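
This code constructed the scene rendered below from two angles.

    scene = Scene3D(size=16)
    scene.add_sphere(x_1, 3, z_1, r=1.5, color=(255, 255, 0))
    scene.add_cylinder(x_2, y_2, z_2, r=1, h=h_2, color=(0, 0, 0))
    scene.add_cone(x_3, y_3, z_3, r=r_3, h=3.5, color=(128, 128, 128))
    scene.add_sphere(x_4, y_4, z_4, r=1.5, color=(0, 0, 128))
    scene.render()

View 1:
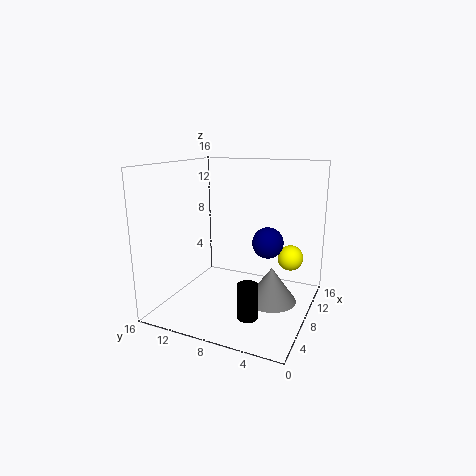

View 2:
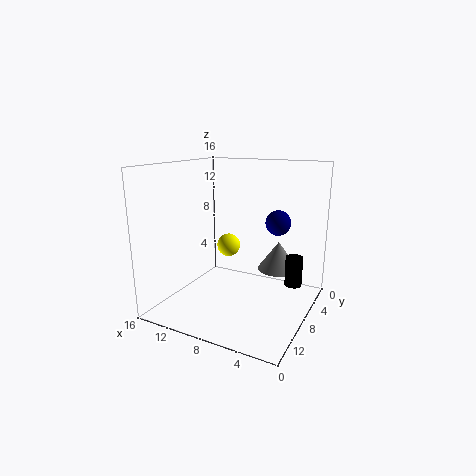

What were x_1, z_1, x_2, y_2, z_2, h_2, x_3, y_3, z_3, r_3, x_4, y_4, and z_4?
x_1 = 12; z_1 = 5; x_2 = 2.5; y_2 = 4.5; z_2 = 2; h_2 = 3.5; x_3 = 5; y_3 = 3; z_3 = 3; r_3 = 2.5; x_4 = 5; y_4 = 3.5; z_4 = 9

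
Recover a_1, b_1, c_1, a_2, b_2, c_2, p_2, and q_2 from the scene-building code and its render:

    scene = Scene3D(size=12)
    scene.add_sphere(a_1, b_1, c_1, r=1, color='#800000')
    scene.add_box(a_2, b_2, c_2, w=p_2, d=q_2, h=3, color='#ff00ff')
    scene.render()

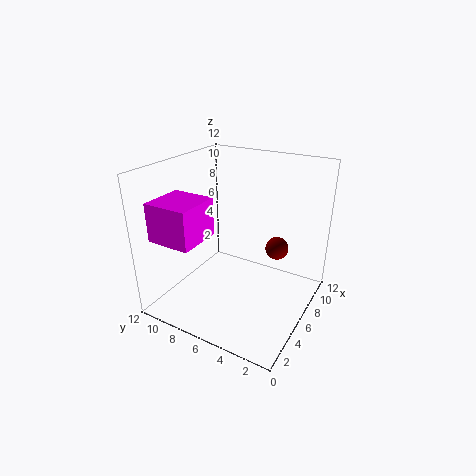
a_1 = 8.5; b_1 = 3.5; c_1 = 4.5; a_2 = 0.5; b_2 = 7; c_2 = 7; p_2 = 3.5; q_2 = 3.5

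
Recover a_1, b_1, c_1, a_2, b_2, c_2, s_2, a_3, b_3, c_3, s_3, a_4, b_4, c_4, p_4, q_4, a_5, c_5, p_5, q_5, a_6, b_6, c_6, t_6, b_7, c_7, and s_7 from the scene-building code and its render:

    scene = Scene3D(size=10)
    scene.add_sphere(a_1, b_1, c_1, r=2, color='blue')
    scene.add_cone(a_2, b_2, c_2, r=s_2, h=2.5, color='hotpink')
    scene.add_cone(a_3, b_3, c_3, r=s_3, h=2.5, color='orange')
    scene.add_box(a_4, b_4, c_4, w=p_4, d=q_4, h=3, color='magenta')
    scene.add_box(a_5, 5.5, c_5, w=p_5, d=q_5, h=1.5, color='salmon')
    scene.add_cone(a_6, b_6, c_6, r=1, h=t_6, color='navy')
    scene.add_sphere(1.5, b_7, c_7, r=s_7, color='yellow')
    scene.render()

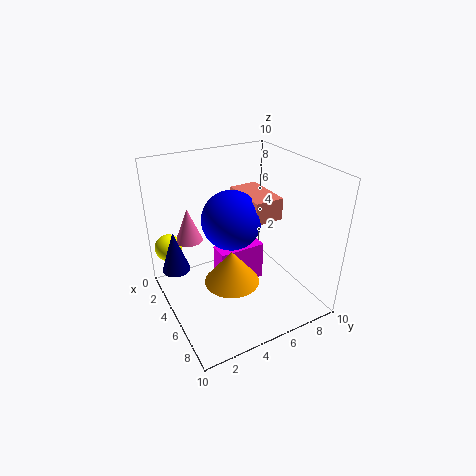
a_1 = 5
b_1 = 4.5
c_1 = 6.5
a_2 = 2
b_2 = 2.5
c_2 = 4
s_2 = 1
a_3 = 5
b_3 = 4.5
c_3 = 1.5
s_3 = 2
a_4 = 3
b_4 = 4
c_4 = 0.5
p_4 = 1.5
q_4 = 3.5
a_5 = 3
c_5 = 6.5
p_5 = 3.5
q_5 = 2
a_6 = 3
b_6 = 1
c_6 = 2.5
t_6 = 3
b_7 = 1
c_7 = 3.5
s_7 = 1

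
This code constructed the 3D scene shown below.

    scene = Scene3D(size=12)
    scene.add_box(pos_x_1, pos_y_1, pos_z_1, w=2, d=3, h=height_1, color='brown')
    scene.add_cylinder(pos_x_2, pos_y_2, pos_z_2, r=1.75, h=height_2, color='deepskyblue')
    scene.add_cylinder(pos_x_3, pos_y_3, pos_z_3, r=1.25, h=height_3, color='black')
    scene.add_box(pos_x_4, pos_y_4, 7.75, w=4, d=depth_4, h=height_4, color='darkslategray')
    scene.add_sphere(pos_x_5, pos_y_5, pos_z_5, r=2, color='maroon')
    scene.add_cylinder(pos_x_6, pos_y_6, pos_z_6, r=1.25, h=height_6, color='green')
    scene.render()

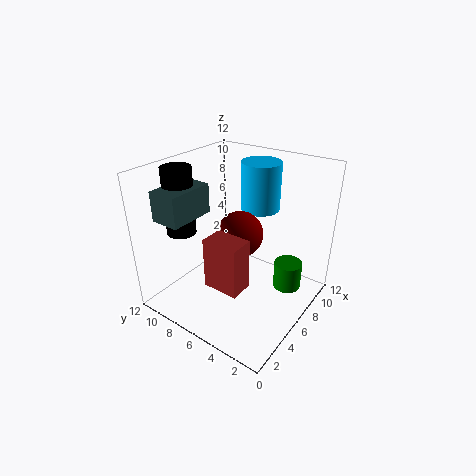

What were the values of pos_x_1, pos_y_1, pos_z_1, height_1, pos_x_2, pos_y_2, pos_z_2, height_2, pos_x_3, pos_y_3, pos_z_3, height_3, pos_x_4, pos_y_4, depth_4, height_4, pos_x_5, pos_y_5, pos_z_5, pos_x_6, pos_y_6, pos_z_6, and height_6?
pos_x_1 = 2.75
pos_y_1 = 4
pos_z_1 = 2.75
height_1 = 4.25
pos_x_2 = 9.75
pos_y_2 = 6.25
pos_z_2 = 7.25
height_2 = 4.25
pos_x_3 = 4
pos_y_3 = 10.5
pos_z_3 = 6
height_3 = 5.75
pos_x_4 = 1.75
pos_y_4 = 8.75
depth_4 = 2.5
height_4 = 2.5
pos_x_5 = 7
pos_y_5 = 6.5
pos_z_5 = 5.75
pos_x_6 = 9.25
pos_y_6 = 2.75
pos_z_6 = 0.5
height_6 = 2.5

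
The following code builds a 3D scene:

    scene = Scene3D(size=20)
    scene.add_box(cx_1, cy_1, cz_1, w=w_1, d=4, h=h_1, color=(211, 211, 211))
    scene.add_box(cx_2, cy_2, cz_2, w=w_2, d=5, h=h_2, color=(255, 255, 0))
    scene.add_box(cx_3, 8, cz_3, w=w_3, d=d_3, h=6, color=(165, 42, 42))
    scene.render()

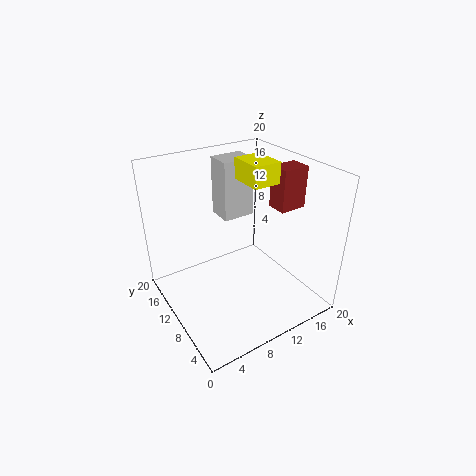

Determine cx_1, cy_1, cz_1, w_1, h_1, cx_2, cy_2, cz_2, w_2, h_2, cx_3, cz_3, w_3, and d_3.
cx_1 = 11, cy_1 = 15, cz_1 = 10, w_1 = 5, h_1 = 9, cx_2 = 12, cy_2 = 9, cz_2 = 17, w_2 = 4, h_2 = 3, cx_3 = 16, cz_3 = 13, w_3 = 4, d_3 = 3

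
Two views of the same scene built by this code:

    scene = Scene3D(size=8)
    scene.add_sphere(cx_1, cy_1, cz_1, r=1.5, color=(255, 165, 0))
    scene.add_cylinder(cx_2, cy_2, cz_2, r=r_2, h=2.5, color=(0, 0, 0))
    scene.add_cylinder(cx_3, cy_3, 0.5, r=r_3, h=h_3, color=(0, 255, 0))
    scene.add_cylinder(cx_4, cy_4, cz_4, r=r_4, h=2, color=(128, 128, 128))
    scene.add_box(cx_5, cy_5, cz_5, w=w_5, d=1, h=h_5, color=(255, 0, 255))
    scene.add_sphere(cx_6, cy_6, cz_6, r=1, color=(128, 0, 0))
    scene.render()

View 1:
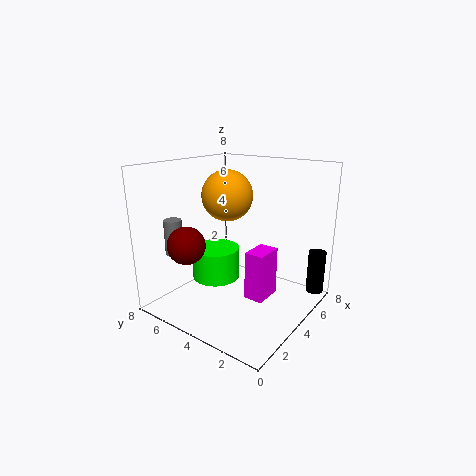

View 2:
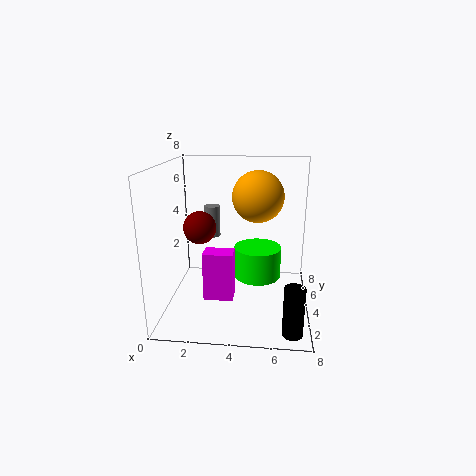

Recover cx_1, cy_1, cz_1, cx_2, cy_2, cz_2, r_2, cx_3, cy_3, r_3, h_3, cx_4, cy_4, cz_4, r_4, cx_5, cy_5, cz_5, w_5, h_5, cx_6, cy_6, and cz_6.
cx_1 = 5, cy_1 = 5.5, cz_1 = 6, cx_2 = 7, cy_2 = 0.5, cz_2 = 0.5, r_2 = 0.5, cx_3 = 5, cy_3 = 6.5, r_3 = 1.5, h_3 = 2, cx_4 = 2, cy_4 = 7, cz_4 = 3, r_4 = 0.5, cx_5 = 2.5, cy_5 = 1.5, cz_5 = 1.5, w_5 = 1.5, h_5 = 2.5, cx_6 = 1.5, cy_6 = 5.5, cz_6 = 4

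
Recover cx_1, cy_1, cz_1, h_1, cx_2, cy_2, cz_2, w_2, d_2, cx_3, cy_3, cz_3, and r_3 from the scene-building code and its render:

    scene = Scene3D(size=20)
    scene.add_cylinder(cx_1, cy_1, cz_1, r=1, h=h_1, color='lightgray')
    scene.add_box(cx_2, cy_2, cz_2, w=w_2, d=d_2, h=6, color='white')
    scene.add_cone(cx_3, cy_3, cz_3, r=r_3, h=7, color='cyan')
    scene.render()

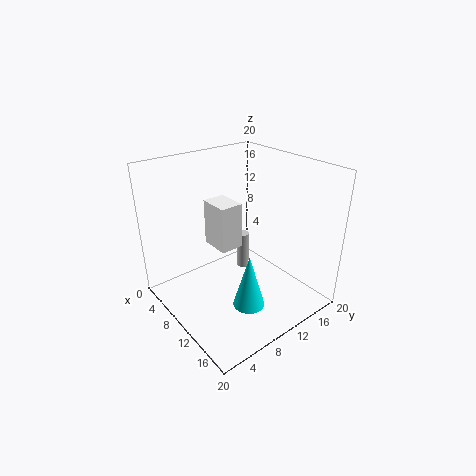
cx_1 = 5; cy_1 = 15; cz_1 = 1; h_1 = 6; cx_2 = 8; cy_2 = 6; cz_2 = 10; w_2 = 4; d_2 = 3; cx_3 = 16; cy_3 = 7; cz_3 = 4; r_3 = 2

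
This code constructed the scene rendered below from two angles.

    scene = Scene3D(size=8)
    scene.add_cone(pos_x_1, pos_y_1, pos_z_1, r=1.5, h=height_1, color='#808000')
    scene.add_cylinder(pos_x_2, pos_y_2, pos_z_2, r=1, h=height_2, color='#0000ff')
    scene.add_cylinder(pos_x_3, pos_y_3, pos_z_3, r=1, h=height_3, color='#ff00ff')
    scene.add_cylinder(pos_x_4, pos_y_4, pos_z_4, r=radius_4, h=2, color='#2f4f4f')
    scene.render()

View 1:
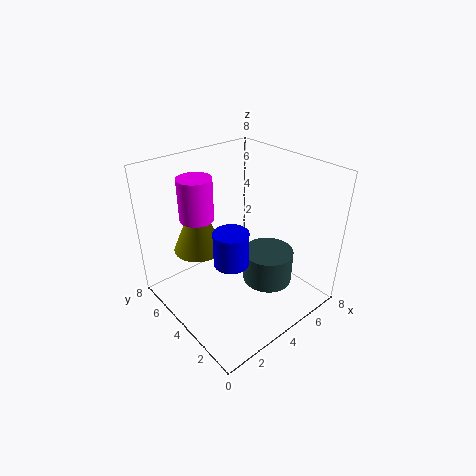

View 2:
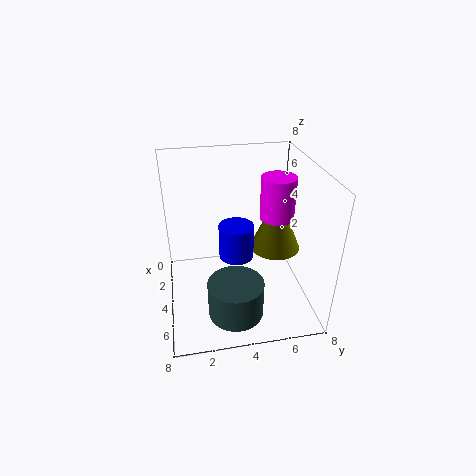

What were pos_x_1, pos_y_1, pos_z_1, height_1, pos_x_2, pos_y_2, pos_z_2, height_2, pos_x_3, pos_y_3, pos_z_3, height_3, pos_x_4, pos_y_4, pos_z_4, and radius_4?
pos_x_1 = 3; pos_y_1 = 6.5; pos_z_1 = 2.5; height_1 = 3.5; pos_x_2 = 3.5; pos_y_2 = 4; pos_z_2 = 2.5; height_2 = 2; pos_x_3 = 3; pos_y_3 = 6.5; pos_z_3 = 4.5; height_3 = 2.5; pos_x_4 = 6; pos_y_4 = 3.5; pos_z_4 = 0.5; radius_4 = 1.5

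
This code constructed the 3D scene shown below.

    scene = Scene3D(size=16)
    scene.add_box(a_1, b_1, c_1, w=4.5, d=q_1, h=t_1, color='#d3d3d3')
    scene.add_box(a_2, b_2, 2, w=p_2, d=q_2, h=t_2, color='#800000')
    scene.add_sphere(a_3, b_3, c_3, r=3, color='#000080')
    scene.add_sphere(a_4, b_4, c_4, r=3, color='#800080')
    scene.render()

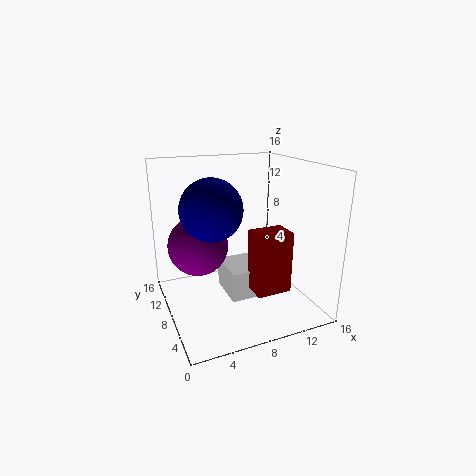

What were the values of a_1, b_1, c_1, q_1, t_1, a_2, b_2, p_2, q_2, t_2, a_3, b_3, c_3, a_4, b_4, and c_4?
a_1 = 7, b_1 = 7, c_1 = 0.5, q_1 = 5, t_1 = 3.5, a_2 = 9, b_2 = 4.5, p_2 = 4, q_2 = 3, t_2 = 7, a_3 = 4, b_3 = 5, c_3 = 12.5, a_4 = 3, b_4 = 6.5, c_4 = 8.5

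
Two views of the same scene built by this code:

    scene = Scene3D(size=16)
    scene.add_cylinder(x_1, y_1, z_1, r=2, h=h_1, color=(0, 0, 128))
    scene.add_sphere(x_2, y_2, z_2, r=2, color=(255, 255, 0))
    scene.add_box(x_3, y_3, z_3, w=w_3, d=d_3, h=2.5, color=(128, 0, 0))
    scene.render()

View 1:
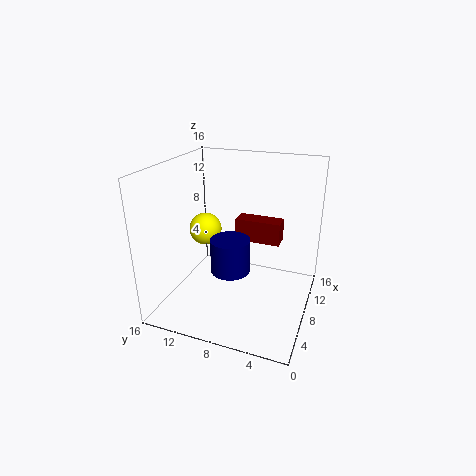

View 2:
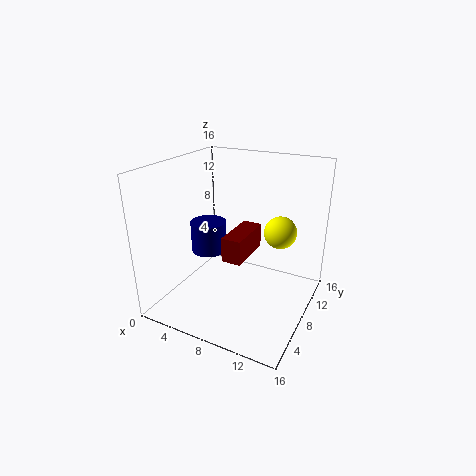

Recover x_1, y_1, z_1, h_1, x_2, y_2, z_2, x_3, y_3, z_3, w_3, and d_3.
x_1 = 4.5; y_1 = 7.5; z_1 = 6; h_1 = 3.5; x_2 = 11; y_2 = 13.5; z_2 = 7; x_3 = 8.5; y_3 = 3.5; z_3 = 7.5; w_3 = 2; d_3 = 5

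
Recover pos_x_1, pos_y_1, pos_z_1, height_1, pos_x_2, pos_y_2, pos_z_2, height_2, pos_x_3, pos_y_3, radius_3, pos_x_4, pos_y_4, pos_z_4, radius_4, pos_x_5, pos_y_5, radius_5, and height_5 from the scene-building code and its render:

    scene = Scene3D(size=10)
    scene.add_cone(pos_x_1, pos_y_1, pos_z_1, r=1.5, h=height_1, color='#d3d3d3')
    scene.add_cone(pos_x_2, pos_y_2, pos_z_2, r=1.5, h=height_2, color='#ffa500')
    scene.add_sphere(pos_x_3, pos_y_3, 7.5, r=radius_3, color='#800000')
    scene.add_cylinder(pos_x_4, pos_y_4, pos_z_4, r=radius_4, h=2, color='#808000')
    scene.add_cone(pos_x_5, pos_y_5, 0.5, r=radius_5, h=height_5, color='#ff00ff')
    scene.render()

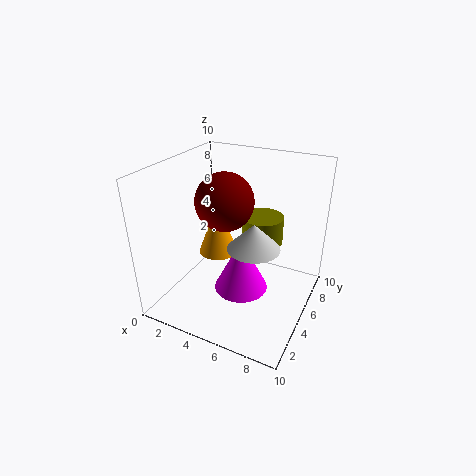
pos_x_1 = 7.5
pos_y_1 = 2
pos_z_1 = 6.5
height_1 = 1.5
pos_x_2 = 2.5
pos_y_2 = 6.5
pos_z_2 = 2.5
height_2 = 4
pos_x_3 = 4
pos_y_3 = 5
radius_3 = 2
pos_x_4 = 6
pos_y_4 = 7
pos_z_4 = 4
radius_4 = 1.5
pos_x_5 = 5
pos_y_5 = 5.5
radius_5 = 2
height_5 = 4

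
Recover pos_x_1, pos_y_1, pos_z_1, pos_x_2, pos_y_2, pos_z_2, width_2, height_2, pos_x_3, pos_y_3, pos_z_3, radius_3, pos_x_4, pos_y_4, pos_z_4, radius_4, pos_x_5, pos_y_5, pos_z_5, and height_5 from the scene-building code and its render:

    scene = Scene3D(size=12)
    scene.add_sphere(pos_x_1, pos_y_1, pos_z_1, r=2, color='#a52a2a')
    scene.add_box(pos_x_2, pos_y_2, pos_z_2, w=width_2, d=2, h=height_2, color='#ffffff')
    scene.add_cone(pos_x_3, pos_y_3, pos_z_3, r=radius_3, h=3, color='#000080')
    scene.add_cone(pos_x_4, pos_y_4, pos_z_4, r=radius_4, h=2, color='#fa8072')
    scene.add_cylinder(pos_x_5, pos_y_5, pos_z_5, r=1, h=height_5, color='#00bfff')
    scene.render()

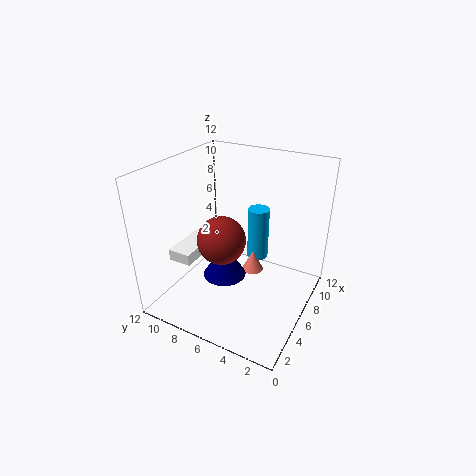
pos_x_1 = 5, pos_y_1 = 7, pos_z_1 = 6, pos_x_2 = 3, pos_y_2 = 9, pos_z_2 = 4, width_2 = 4, height_2 = 1, pos_x_3 = 7, pos_y_3 = 8, pos_z_3 = 1, radius_3 = 2, pos_x_4 = 9, pos_y_4 = 6, pos_z_4 = 1, radius_4 = 1, pos_x_5 = 10, pos_y_5 = 6, pos_z_5 = 2, height_5 = 5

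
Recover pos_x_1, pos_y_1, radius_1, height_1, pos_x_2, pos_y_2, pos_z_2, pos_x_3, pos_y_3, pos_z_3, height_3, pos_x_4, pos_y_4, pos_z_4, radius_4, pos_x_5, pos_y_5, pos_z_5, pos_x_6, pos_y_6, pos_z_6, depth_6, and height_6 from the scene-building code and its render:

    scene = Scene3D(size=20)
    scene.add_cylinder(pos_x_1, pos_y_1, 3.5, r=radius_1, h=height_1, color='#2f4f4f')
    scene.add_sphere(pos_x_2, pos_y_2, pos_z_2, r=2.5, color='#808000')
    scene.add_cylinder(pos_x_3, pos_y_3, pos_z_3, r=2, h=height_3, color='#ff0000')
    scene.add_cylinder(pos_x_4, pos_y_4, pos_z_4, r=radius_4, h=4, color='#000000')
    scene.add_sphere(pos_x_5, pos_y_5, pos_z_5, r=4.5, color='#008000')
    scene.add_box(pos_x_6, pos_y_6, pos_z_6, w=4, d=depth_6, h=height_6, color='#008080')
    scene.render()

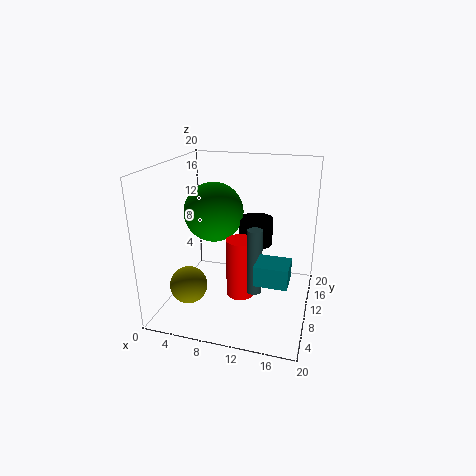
pos_x_1 = 13
pos_y_1 = 7.5
radius_1 = 1
height_1 = 9
pos_x_2 = 4.5
pos_y_2 = 5
pos_z_2 = 4.5
pos_x_3 = 10.5
pos_y_3 = 9.5
pos_z_3 = 1.5
height_3 = 8.5
pos_x_4 = 11.5
pos_y_4 = 14.5
pos_z_4 = 7.5
radius_4 = 2.5
pos_x_5 = 5
pos_y_5 = 14
pos_z_5 = 12
pos_x_6 = 14
pos_y_6 = 2.5
pos_z_6 = 7.5
depth_6 = 3.5
height_6 = 2.5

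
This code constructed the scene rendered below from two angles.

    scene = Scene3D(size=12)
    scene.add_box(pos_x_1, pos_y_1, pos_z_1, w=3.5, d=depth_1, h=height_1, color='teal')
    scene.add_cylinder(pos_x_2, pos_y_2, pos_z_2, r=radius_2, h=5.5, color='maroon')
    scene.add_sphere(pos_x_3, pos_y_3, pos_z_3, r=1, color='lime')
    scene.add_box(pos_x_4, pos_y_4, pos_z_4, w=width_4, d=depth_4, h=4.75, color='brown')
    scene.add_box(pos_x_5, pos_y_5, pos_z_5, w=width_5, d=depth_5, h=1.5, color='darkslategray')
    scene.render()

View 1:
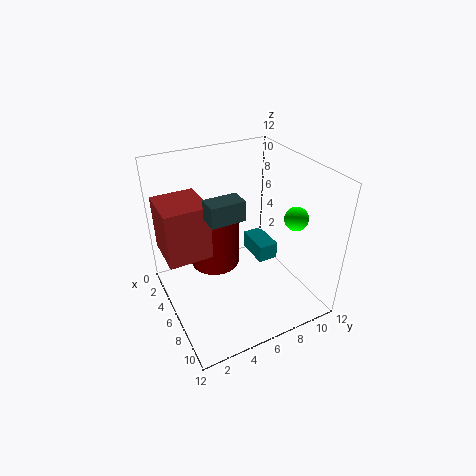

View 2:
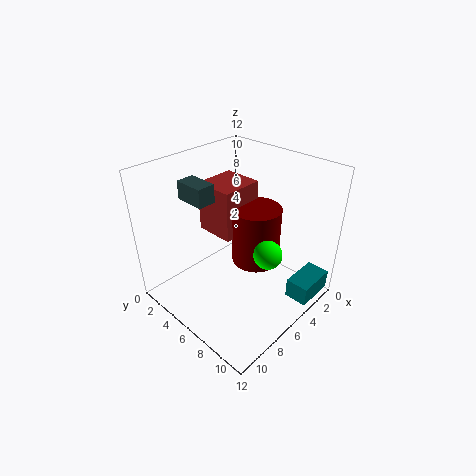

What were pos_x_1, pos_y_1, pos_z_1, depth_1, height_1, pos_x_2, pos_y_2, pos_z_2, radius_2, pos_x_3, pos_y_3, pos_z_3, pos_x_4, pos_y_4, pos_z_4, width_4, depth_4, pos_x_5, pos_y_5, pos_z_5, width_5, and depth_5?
pos_x_1 = 0.25; pos_y_1 = 9.75; pos_z_1 = 0.5; depth_1 = 2; height_1 = 1.75; pos_x_2 = 2.75; pos_y_2 = 5.25; pos_z_2 = 1.75; radius_2 = 2.25; pos_x_3 = 7.75; pos_y_3 = 10.5; pos_z_3 = 7.5; pos_x_4 = 1.25; pos_y_4 = 0.25; pos_z_4 = 4.25; width_4 = 4; depth_4 = 3.75; pos_x_5 = 7.5; pos_y_5 = 2.5; pos_z_5 = 9.5; width_5 = 1.5; depth_5 = 2.5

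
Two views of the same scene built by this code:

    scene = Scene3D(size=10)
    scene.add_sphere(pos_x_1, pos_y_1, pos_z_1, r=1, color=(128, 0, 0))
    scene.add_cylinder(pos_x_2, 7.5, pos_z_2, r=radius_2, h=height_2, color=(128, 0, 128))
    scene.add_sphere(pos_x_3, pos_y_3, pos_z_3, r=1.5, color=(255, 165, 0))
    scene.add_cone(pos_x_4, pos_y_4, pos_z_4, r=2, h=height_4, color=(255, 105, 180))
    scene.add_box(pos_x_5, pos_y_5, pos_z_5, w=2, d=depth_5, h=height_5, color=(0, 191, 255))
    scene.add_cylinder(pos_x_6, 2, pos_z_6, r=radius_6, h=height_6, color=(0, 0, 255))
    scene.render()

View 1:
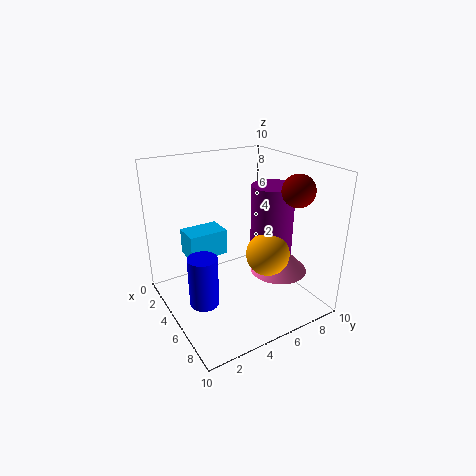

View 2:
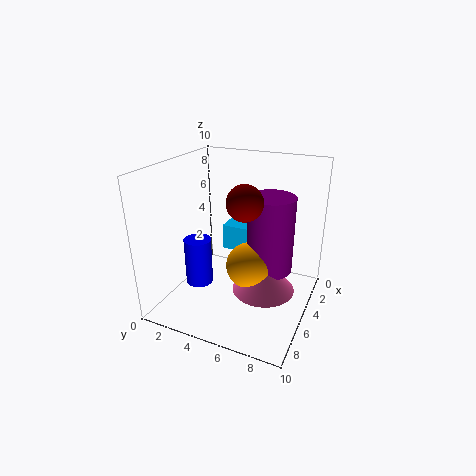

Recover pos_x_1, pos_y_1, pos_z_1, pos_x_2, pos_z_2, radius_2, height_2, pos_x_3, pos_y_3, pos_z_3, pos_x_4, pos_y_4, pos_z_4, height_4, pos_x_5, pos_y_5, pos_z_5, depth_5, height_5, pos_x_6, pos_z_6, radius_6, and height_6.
pos_x_1 = 8.5; pos_y_1 = 7; pos_z_1 = 9; pos_x_2 = 5.5; pos_z_2 = 3.5; radius_2 = 1.5; height_2 = 5; pos_x_3 = 6.5; pos_y_3 = 6.5; pos_z_3 = 4; pos_x_4 = 6.5; pos_y_4 = 7.5; pos_z_4 = 2.5; height_4 = 2; pos_x_5 = 0.5; pos_y_5 = 2.5; pos_z_5 = 2.5; depth_5 = 3; height_5 = 2; pos_x_6 = 5.5; pos_z_6 = 1; radius_6 = 1; height_6 = 3.5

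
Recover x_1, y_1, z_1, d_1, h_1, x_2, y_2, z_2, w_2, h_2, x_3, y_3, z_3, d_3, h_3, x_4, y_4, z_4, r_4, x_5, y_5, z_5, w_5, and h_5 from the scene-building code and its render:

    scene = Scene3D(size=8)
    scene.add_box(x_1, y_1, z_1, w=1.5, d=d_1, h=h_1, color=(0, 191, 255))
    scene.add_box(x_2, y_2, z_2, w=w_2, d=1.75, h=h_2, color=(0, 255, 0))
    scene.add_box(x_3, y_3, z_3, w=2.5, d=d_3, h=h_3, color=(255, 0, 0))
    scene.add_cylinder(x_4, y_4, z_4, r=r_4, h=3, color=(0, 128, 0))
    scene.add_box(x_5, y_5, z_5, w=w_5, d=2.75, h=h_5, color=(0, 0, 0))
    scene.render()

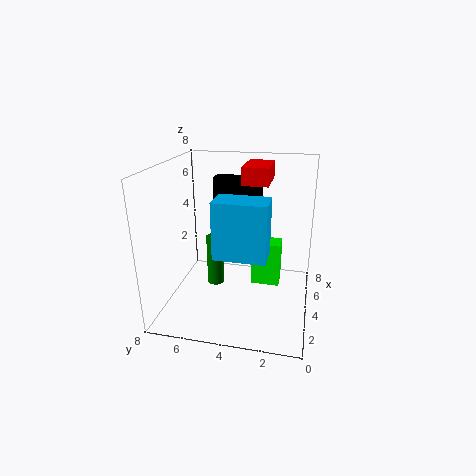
x_1 = 0.75; y_1 = 2; z_1 = 4.25; d_1 = 2.5; h_1 = 2.75; x_2 = 5.5; y_2 = 1.75; z_2 = 0.25; w_2 = 1.25; h_2 = 2.75; x_3 = 4.75; y_3 = 2.5; z_3 = 6.75; d_3 = 1.5; h_3 = 1; x_4 = 4.5; y_4 = 5.5; z_4 = 0.75; r_4 = 0.5; x_5 = 5.25; y_5 = 3; z_5 = 5; w_5 = 1; h_5 = 2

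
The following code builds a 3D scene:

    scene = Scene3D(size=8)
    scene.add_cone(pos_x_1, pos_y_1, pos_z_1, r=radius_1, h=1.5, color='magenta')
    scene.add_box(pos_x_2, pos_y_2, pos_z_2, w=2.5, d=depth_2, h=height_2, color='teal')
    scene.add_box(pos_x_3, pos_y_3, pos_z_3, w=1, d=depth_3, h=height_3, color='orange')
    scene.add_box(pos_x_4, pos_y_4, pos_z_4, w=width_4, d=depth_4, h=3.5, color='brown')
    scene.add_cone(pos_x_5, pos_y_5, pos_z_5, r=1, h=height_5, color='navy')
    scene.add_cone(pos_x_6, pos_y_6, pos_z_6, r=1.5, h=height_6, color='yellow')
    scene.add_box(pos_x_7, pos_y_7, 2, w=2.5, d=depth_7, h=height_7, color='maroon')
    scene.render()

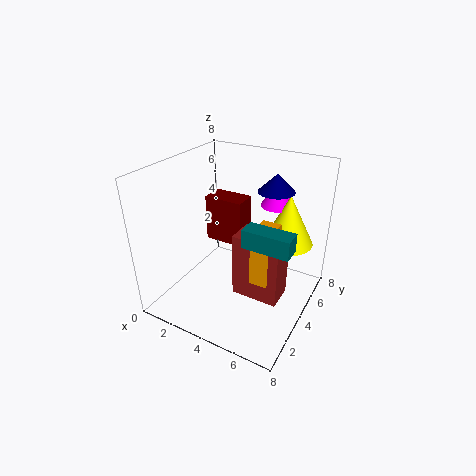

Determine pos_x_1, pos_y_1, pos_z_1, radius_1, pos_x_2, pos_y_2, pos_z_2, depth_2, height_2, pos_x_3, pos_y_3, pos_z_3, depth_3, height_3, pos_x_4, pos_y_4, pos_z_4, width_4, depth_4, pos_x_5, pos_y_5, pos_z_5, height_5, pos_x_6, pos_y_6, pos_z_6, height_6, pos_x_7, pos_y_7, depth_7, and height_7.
pos_x_1 = 5
pos_y_1 = 7
pos_z_1 = 5
radius_1 = 1
pos_x_2 = 5
pos_y_2 = 2.5
pos_z_2 = 4.5
depth_2 = 1
height_2 = 1
pos_x_3 = 5.5
pos_y_3 = 2.5
pos_z_3 = 2.5
depth_3 = 1.5
height_3 = 3
pos_x_4 = 4.5
pos_y_4 = 2.5
pos_z_4 = 1.5
width_4 = 2.5
depth_4 = 1.5
pos_x_5 = 5.5
pos_y_5 = 5.5
pos_z_5 = 6.5
height_5 = 1
pos_x_6 = 6
pos_y_6 = 6.5
pos_z_6 = 3
height_6 = 3
pos_x_7 = 0.5
pos_y_7 = 6
depth_7 = 1.5
height_7 = 3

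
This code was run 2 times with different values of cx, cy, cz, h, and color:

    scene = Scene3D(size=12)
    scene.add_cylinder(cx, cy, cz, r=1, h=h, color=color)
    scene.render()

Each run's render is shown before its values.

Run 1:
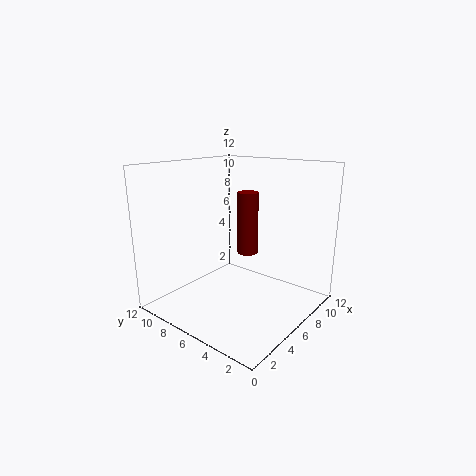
cx = 10; cy = 8; cz = 3; h = 6; color = 'maroon'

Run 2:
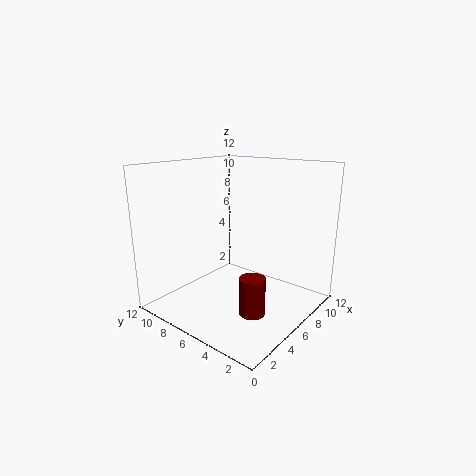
cx = 4; cy = 3; cz = 1; h = 3; color = 'maroon'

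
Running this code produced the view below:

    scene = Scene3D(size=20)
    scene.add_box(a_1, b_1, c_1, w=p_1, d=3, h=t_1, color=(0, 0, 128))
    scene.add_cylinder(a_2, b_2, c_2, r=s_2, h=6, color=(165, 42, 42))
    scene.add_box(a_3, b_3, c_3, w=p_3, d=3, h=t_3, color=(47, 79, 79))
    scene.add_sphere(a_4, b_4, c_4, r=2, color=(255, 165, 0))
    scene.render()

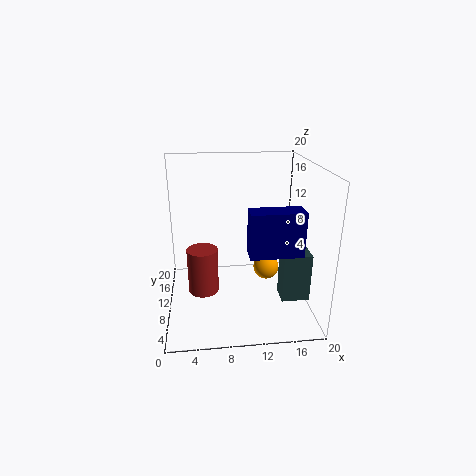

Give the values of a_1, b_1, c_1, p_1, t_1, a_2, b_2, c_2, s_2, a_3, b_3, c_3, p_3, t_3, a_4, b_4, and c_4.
a_1 = 11
b_1 = 5
c_1 = 9
p_1 = 7
t_1 = 6
a_2 = 5
b_2 = 7
c_2 = 4
s_2 = 2
a_3 = 16
b_3 = 7
c_3 = 1
p_3 = 4
t_3 = 7
a_4 = 15
b_4 = 14
c_4 = 3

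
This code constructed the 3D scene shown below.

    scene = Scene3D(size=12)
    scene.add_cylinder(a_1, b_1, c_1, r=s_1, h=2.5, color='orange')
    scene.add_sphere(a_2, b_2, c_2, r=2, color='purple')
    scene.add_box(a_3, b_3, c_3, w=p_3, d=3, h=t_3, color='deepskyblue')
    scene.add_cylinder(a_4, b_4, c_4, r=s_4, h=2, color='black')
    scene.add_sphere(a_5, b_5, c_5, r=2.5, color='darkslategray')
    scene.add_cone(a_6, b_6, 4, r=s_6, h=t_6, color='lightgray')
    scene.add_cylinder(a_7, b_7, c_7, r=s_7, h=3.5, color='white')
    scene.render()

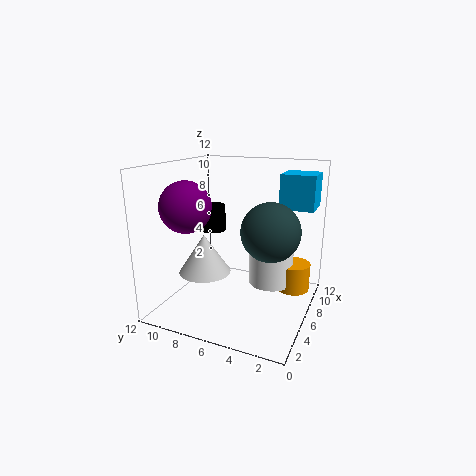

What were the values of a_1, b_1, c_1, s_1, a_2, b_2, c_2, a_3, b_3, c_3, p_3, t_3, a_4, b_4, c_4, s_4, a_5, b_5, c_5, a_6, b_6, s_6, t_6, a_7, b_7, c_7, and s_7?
a_1 = 9.5, b_1 = 2, c_1 = 0.5, s_1 = 1.5, a_2 = 3, b_2 = 9, c_2 = 9, a_3 = 9, b_3 = 0.5, c_3 = 8, p_3 = 3, t_3 = 3, a_4 = 4.5, b_4 = 7.5, c_4 = 7, s_4 = 1, a_5 = 7, b_5 = 3.5, c_5 = 6.5, a_6 = 3, b_6 = 7.5, s_6 = 2, t_6 = 3, a_7 = 9, b_7 = 4, c_7 = 1, s_7 = 2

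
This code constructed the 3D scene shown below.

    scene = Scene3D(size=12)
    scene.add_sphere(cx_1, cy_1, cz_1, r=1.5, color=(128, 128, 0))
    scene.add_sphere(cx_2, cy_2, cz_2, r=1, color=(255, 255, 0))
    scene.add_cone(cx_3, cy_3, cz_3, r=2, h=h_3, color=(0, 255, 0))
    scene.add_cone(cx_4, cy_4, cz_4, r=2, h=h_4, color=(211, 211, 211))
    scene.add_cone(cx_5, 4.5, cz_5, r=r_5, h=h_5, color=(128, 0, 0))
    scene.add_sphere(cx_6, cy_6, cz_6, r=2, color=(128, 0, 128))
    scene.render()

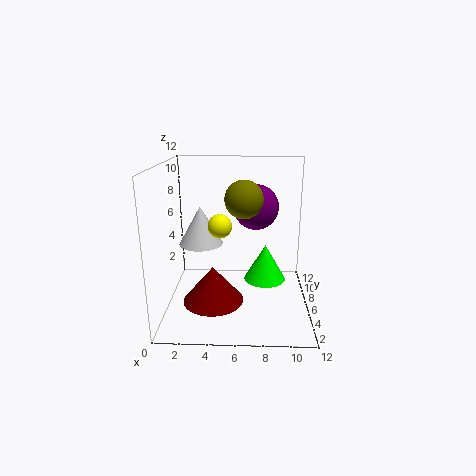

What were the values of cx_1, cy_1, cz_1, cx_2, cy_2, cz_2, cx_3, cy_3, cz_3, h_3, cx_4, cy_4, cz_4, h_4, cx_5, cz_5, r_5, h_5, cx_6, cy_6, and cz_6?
cx_1 = 6.5
cy_1 = 5
cz_1 = 9.5
cx_2 = 4.5
cy_2 = 6
cz_2 = 7
cx_3 = 8.5
cy_3 = 9.5
cz_3 = 0.5
h_3 = 3.5
cx_4 = 2.5
cy_4 = 8.5
cz_4 = 4.5
h_4 = 3.5
cx_5 = 4
cz_5 = 1
r_5 = 2.5
h_5 = 3
cx_6 = 7.5
cy_6 = 8.5
cz_6 = 8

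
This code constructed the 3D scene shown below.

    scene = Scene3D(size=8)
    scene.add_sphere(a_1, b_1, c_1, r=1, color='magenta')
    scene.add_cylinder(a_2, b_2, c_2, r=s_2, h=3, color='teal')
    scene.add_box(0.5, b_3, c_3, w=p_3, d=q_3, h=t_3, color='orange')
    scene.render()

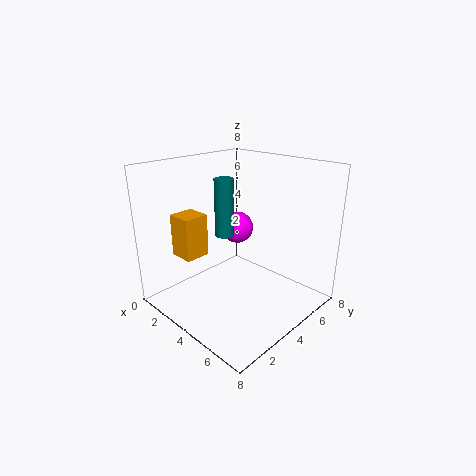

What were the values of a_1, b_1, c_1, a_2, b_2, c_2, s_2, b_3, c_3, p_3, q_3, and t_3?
a_1 = 2, b_1 = 6, c_1 = 3.5, a_2 = 4, b_2 = 3, c_2 = 4.5, s_2 = 0.5, b_3 = 2, c_3 = 2.5, p_3 = 1.5, q_3 = 1.5, t_3 = 2.5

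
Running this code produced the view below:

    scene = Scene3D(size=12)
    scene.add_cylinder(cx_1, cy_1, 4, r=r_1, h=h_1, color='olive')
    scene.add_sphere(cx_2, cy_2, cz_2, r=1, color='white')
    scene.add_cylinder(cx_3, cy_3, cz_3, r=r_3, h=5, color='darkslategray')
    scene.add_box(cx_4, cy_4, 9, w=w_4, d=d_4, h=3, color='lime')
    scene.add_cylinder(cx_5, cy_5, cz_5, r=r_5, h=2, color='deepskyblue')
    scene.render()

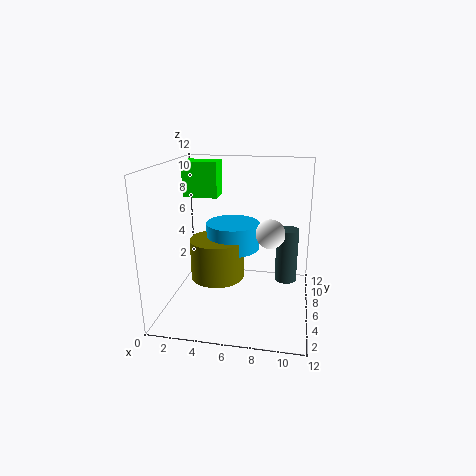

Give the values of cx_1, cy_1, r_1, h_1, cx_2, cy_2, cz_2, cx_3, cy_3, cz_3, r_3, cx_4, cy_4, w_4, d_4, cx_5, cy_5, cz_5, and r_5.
cx_1 = 5, cy_1 = 3, r_1 = 2, h_1 = 3, cx_2 = 9, cy_2 = 2, cz_2 = 8, cx_3 = 10, cy_3 = 9, cz_3 = 1, r_3 = 1, cx_4 = 1, cy_4 = 7, w_4 = 3, d_4 = 2, cx_5 = 6, cy_5 = 4, cz_5 = 6, r_5 = 2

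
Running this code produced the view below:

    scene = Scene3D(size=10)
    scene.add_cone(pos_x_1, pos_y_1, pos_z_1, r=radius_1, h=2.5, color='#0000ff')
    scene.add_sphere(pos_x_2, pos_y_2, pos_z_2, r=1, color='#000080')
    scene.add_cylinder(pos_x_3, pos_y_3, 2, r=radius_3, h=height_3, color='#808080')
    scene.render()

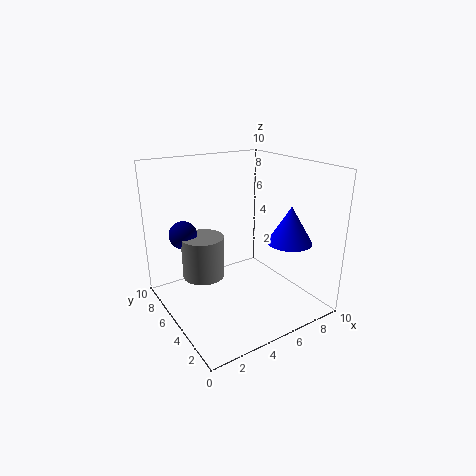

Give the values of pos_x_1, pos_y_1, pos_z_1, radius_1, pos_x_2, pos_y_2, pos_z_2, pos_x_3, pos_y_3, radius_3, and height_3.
pos_x_1 = 7.5, pos_y_1 = 2.5, pos_z_1 = 5, radius_1 = 1.5, pos_x_2 = 2, pos_y_2 = 7.5, pos_z_2 = 5, pos_x_3 = 3, pos_y_3 = 6.5, radius_3 = 1.5, height_3 = 3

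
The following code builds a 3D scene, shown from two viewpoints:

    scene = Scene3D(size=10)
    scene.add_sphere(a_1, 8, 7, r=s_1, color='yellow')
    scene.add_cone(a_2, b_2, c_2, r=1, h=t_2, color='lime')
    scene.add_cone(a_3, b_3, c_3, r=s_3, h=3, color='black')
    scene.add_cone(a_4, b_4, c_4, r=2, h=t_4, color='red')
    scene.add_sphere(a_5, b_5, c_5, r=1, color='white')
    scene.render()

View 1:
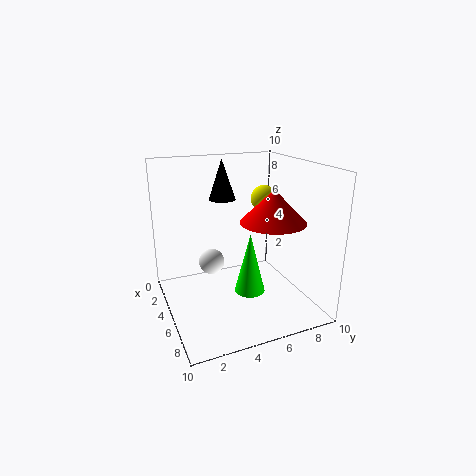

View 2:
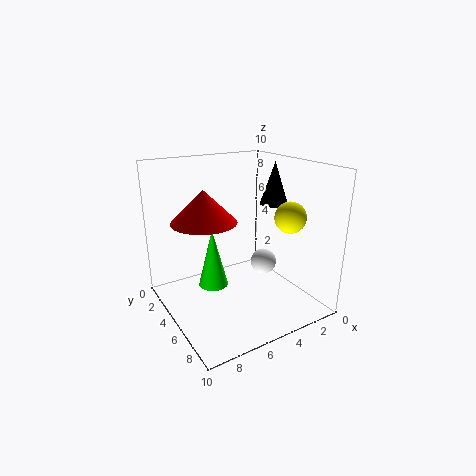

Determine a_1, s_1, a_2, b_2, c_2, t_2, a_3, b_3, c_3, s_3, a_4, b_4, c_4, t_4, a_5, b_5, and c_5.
a_1 = 3, s_1 = 1, a_2 = 7, b_2 = 5, c_2 = 2, t_2 = 4, a_3 = 2, b_3 = 5, c_3 = 7, s_3 = 1, a_4 = 8, b_4 = 6, c_4 = 7, t_4 = 2, a_5 = 2, b_5 = 4, c_5 = 2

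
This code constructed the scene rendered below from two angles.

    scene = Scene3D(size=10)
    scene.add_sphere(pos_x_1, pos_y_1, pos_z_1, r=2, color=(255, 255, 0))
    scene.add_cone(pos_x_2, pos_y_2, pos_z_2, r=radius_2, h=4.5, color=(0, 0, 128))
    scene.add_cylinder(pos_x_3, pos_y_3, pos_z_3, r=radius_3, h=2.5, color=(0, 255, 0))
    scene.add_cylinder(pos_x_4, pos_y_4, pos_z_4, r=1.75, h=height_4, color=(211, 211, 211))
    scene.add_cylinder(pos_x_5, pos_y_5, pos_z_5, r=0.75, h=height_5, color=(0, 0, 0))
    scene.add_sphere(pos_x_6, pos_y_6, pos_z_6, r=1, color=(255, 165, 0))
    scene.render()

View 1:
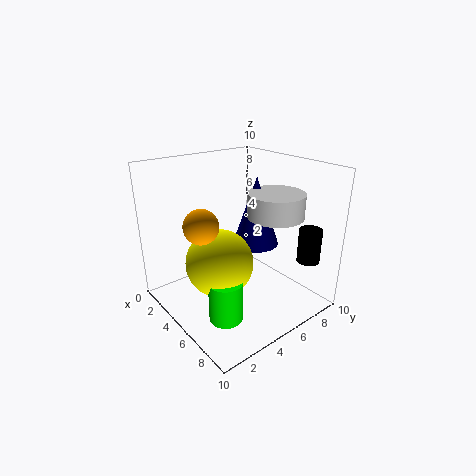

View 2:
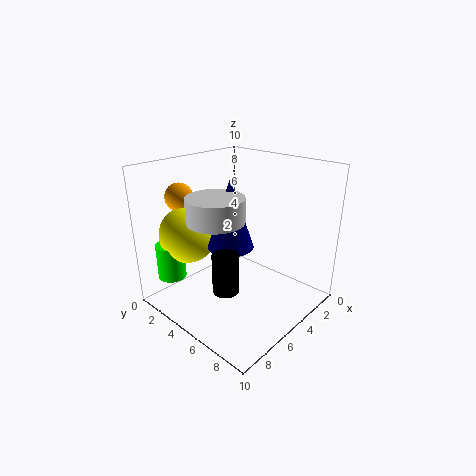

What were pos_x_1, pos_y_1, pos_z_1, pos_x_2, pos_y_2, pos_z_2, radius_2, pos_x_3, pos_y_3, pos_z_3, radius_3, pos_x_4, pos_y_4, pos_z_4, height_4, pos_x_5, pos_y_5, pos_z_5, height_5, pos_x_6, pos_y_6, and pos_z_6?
pos_x_1 = 7; pos_y_1 = 2; pos_z_1 = 5; pos_x_2 = 6.25; pos_y_2 = 5.5; pos_z_2 = 5; radius_2 = 1.5; pos_x_3 = 8.25; pos_y_3 = 1.5; pos_z_3 = 2; radius_3 = 1; pos_x_4 = 7.75; pos_y_4 = 5.75; pos_z_4 = 7.25; height_4 = 1.5; pos_x_5 = 9; pos_y_5 = 7.75; pos_z_5 = 4; height_5 = 2.25; pos_x_6 = 6.75; pos_y_6 = 1; pos_z_6 = 7.5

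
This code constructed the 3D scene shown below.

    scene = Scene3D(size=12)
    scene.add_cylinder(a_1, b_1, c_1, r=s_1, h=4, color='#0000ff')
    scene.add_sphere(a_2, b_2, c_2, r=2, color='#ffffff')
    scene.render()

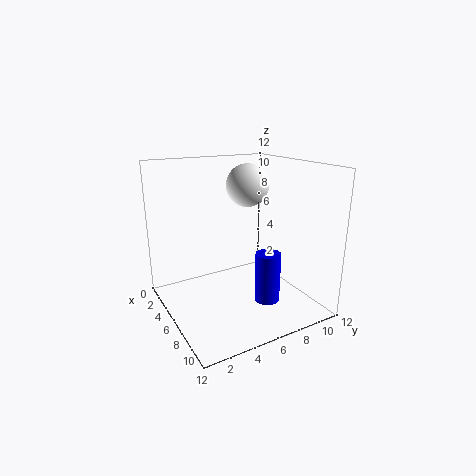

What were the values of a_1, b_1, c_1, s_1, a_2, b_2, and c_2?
a_1 = 9, b_1 = 7, c_1 = 1.5, s_1 = 1, a_2 = 2.5, b_2 = 9, c_2 = 9.5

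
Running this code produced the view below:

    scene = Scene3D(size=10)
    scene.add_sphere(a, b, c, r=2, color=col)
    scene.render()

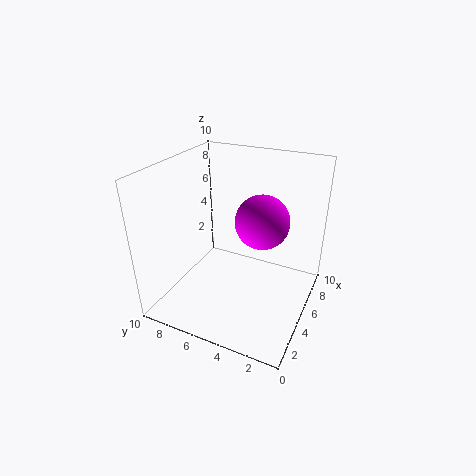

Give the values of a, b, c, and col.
a = 7
b = 4
c = 5.5
col = 'magenta'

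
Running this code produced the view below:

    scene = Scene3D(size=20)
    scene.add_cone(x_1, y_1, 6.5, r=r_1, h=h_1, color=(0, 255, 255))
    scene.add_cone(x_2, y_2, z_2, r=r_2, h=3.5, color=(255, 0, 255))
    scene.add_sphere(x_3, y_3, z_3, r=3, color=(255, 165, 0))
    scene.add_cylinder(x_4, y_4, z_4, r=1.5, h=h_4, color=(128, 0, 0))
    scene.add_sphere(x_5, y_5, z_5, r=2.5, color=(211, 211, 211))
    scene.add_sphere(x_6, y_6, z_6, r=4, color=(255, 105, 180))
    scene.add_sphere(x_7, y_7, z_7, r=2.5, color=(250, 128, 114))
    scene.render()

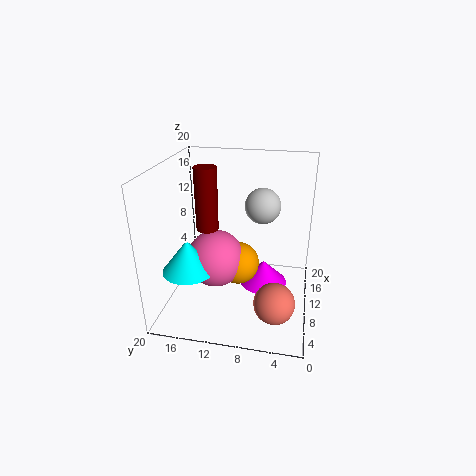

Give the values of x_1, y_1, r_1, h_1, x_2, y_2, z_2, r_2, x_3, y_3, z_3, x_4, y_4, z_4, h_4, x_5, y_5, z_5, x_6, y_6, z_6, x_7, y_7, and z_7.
x_1 = 6
y_1 = 16
r_1 = 3.5
h_1 = 4.5
x_2 = 12
y_2 = 6.5
z_2 = 2
r_2 = 3.5
x_3 = 10
y_3 = 10
z_3 = 6
x_4 = 9
y_4 = 14
z_4 = 11.5
h_4 = 8.5
x_5 = 12.5
y_5 = 7
z_5 = 14
x_6 = 9
y_6 = 13
z_6 = 7
x_7 = 2.5
y_7 = 4
z_7 = 5.5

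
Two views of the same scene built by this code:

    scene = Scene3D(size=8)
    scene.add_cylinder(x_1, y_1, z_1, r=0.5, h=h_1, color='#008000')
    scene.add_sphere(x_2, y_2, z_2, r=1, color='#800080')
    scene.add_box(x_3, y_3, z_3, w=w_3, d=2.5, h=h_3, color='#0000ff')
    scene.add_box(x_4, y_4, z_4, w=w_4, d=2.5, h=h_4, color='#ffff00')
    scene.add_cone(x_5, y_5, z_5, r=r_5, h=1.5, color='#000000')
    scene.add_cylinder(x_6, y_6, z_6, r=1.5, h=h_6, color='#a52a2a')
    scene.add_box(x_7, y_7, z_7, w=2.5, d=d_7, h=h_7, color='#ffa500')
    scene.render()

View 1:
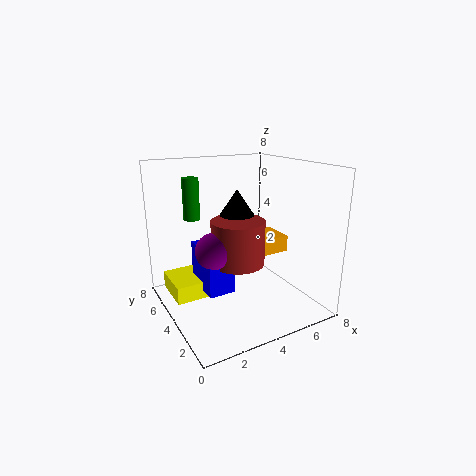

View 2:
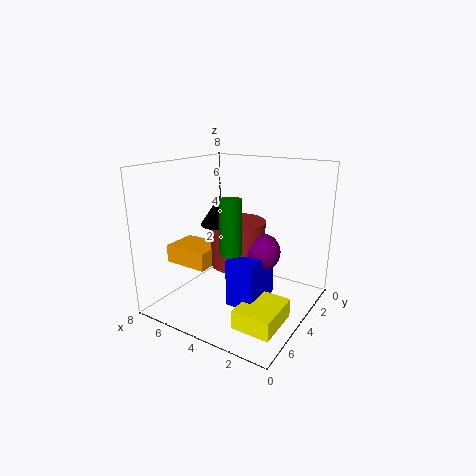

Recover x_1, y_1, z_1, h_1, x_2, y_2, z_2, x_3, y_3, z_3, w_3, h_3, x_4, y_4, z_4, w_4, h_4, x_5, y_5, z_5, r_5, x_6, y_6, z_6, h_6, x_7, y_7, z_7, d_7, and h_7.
x_1 = 2.5, y_1 = 7, z_1 = 4.5, h_1 = 2.5, x_2 = 2.5, y_2 = 4, z_2 = 3.5, x_3 = 2, y_3 = 3.5, z_3 = 1, w_3 = 1.5, h_3 = 2.5, x_4 = 0.5, y_4 = 4.5, z_4 = 0.5, w_4 = 2, h_4 = 1, x_5 = 4.5, y_5 = 5, z_5 = 5, r_5 = 1, x_6 = 4, y_6 = 4, z_6 = 2.5, h_6 = 2.5, x_7 = 5, y_7 = 4, z_7 = 2.5, d_7 = 2, h_7 = 1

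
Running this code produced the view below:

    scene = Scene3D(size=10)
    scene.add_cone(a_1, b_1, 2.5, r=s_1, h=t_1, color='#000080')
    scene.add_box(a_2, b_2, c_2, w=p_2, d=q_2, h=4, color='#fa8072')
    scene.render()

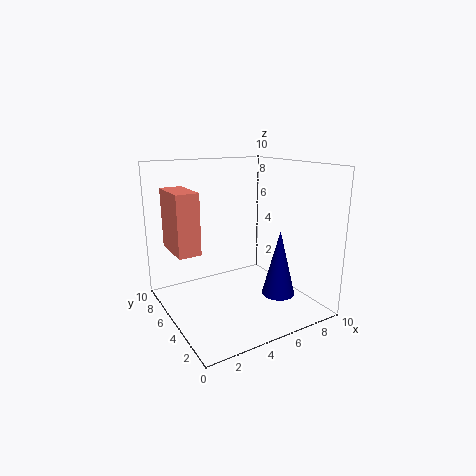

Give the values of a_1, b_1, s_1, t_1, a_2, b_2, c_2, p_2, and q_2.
a_1 = 5.5; b_1 = 1; s_1 = 1; t_1 = 4; a_2 = 0.5; b_2 = 4.5; c_2 = 4.5; p_2 = 1.5; q_2 = 3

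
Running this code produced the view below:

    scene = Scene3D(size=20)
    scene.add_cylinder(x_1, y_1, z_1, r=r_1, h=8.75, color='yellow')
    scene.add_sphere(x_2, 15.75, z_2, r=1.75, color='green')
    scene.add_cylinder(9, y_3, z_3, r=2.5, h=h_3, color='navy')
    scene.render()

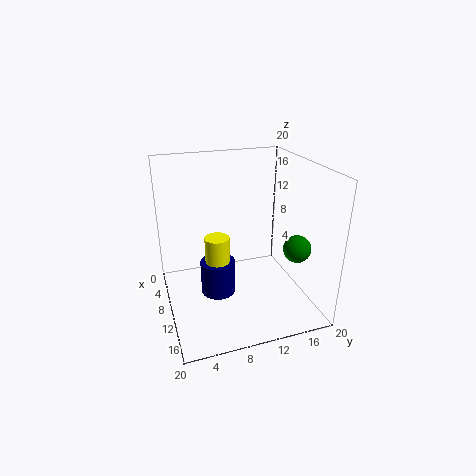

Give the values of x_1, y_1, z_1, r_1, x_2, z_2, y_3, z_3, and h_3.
x_1 = 9, y_1 = 7.25, z_1 = 1.25, r_1 = 1.75, x_2 = 16.25, z_2 = 10.5, y_3 = 7.25, z_3 = 1.25, h_3 = 5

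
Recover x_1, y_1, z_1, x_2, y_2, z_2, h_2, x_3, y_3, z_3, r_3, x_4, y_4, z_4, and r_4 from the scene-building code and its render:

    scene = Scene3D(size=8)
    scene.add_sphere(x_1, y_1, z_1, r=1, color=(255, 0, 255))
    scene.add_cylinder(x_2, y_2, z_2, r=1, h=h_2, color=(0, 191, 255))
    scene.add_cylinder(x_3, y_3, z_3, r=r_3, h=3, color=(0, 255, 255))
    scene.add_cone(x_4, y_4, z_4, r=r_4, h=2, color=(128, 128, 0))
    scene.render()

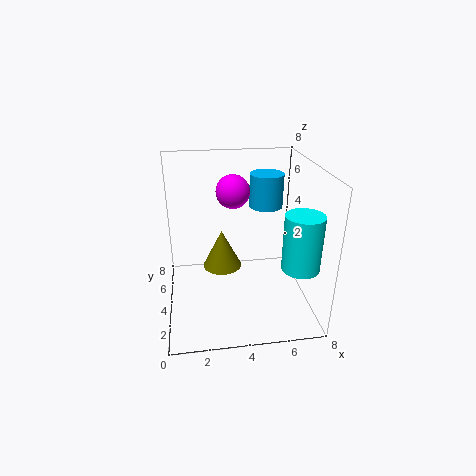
x_1 = 4; y_1 = 6; z_1 = 6; x_2 = 6; y_2 = 6; z_2 = 5; h_2 = 2; x_3 = 7; y_3 = 2; z_3 = 3; r_3 = 1; x_4 = 3; y_4 = 3; z_4 = 3; r_4 = 1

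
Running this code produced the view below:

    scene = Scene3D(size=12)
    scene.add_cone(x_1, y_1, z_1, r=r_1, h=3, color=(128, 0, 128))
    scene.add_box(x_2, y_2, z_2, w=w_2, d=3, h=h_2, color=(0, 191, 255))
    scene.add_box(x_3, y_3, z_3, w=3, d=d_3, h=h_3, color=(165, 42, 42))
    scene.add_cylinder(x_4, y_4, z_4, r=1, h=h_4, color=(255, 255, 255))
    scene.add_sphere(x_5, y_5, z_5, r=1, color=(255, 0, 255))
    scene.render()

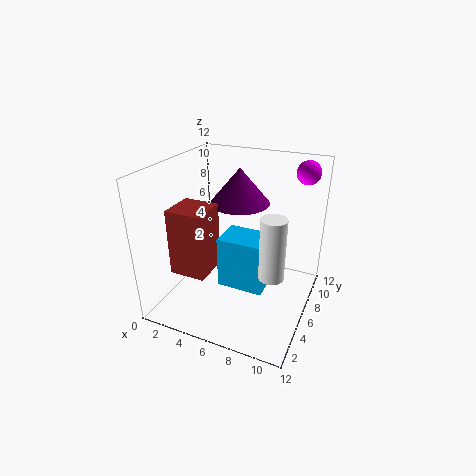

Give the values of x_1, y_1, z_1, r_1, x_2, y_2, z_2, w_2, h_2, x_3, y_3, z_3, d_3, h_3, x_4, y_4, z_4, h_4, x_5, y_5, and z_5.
x_1 = 5.5; y_1 = 7.5; z_1 = 8.5; r_1 = 2.5; x_2 = 4.5; y_2 = 5; z_2 = 1.5; w_2 = 4; h_2 = 4.5; x_3 = 1.5; y_3 = 2.5; z_3 = 3.5; d_3 = 3; h_3 = 5.5; x_4 = 9.5; y_4 = 4.5; z_4 = 4; h_4 = 5; x_5 = 10.5; y_5 = 10; z_5 = 11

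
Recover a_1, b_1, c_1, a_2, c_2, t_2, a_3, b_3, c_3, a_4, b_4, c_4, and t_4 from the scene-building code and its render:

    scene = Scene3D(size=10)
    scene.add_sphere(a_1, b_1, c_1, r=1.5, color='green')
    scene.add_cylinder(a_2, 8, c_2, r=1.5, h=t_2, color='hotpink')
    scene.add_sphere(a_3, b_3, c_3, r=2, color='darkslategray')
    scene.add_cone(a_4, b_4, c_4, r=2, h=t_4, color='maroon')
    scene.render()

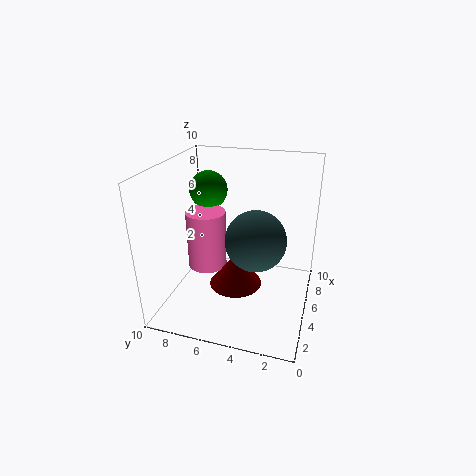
a_1 = 8.5; b_1 = 8.5; c_1 = 7; a_2 = 6.5; c_2 = 1.5; t_2 = 4.5; a_3 = 4; b_3 = 3.5; c_3 = 5.5; a_4 = 6; b_4 = 5.5; c_4 = 0.5; t_4 = 2.5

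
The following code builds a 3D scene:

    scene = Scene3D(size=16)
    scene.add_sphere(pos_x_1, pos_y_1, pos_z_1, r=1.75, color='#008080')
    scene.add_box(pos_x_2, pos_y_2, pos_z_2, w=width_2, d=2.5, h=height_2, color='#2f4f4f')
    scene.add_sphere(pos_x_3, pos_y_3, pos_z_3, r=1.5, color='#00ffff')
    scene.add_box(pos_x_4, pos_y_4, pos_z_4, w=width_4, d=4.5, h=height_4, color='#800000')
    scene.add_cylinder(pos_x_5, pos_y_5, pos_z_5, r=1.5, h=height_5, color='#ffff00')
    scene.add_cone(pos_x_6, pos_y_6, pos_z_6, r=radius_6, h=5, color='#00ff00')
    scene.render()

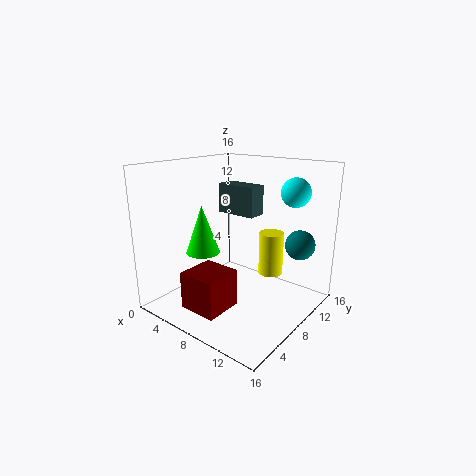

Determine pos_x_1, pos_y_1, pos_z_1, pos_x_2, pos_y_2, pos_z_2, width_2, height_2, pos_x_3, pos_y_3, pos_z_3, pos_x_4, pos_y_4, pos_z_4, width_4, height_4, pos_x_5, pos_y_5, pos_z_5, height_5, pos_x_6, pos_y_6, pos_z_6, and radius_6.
pos_x_1 = 12.75; pos_y_1 = 13.75; pos_z_1 = 6.5; pos_x_2 = 1.5; pos_y_2 = 12.25; pos_z_2 = 9; width_2 = 5.25; height_2 = 3.75; pos_x_3 = 13.75; pos_y_3 = 10; pos_z_3 = 13.5; pos_x_4 = 4; pos_y_4 = 2.75; pos_z_4 = 0.25; width_4 = 4.5; height_4 = 4.25; pos_x_5 = 9.25; pos_y_5 = 13; pos_z_5 = 2.25; height_5 = 5.25; pos_x_6 = 6.5; pos_y_6 = 4; pos_z_6 = 7.25; radius_6 = 1.75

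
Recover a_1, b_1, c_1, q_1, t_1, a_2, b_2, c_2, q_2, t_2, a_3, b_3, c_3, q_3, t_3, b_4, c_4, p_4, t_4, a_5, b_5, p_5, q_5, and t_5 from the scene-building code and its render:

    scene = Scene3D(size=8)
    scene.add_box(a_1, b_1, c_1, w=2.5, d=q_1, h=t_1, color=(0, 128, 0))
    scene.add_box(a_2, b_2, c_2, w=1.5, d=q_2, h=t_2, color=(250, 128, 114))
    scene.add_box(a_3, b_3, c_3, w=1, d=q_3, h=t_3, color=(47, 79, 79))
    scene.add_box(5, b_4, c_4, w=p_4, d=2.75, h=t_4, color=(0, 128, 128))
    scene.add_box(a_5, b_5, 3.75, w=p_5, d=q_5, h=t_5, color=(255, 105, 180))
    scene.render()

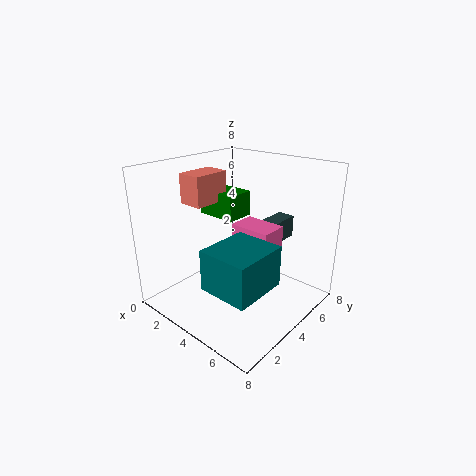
a_1 = 0.5; b_1 = 4.5; c_1 = 4.5; q_1 = 1.75; t_1 = 1.5; a_2 = 0.5; b_2 = 3; c_2 = 5.5; q_2 = 2.25; t_2 = 1.75; a_3 = 4.5; b_3 = 5; c_3 = 3.5; q_3 = 2.25; t_3 = 1.25; b_4 = 0.25; c_4 = 3; p_4 = 2.5; t_4 = 2; a_5 = 4; b_5 = 3.5; p_5 = 2.25; q_5 = 1.5; t_5 = 1.25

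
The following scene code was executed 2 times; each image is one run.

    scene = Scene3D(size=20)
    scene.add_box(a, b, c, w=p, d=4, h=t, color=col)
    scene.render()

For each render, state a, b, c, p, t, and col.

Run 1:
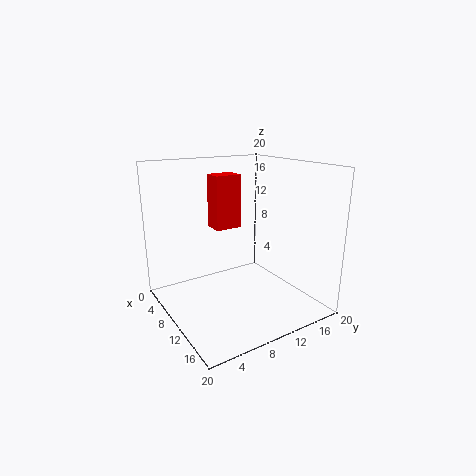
a = 3
b = 9
c = 10
p = 3
t = 8
col = 'red'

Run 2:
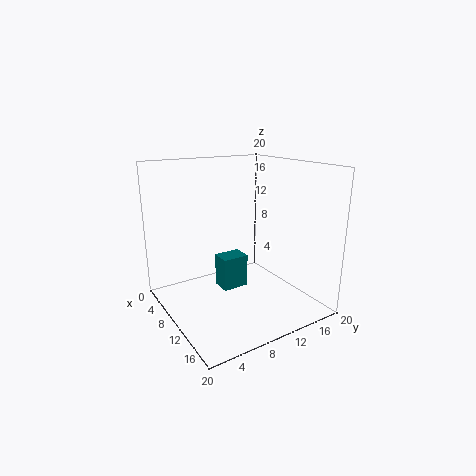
a = 5
b = 9
c = 1
p = 3
t = 5
col = 'teal'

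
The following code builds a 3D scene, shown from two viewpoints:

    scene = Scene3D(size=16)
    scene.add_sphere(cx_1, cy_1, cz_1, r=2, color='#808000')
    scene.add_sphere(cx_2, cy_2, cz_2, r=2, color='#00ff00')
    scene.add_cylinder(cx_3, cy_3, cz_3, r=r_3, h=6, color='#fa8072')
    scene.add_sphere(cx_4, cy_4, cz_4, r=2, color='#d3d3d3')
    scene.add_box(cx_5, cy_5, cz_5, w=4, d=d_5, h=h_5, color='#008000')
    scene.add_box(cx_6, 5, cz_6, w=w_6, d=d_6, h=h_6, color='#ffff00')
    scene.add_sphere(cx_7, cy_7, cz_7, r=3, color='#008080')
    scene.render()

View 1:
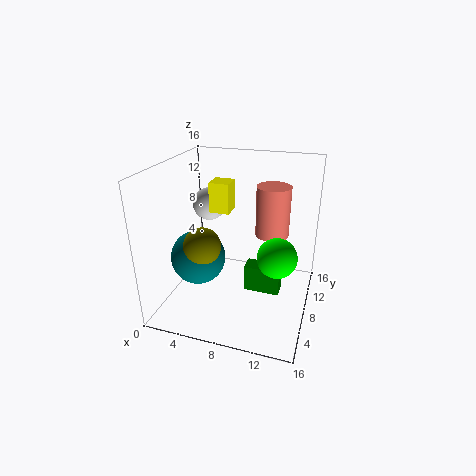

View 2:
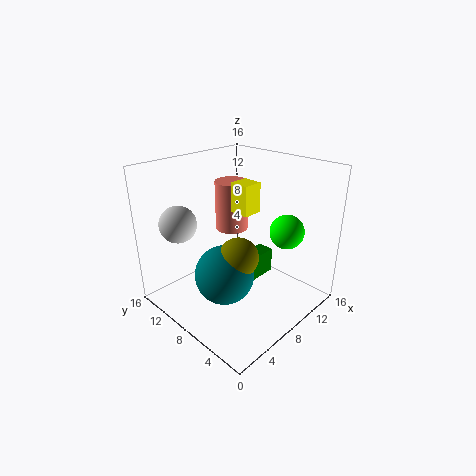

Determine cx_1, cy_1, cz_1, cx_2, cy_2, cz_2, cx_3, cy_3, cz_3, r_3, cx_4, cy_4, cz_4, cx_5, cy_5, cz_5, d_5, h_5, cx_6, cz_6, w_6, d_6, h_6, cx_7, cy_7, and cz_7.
cx_1 = 5; cy_1 = 5; cz_1 = 8; cx_2 = 13; cy_2 = 5; cz_2 = 8; cx_3 = 11; cy_3 = 12; cz_3 = 7; r_3 = 2; cx_4 = 3; cy_4 = 12; cz_4 = 10; cx_5 = 9; cy_5 = 7; cz_5 = 2; d_5 = 2; h_5 = 3; cx_6 = 6; cz_6 = 12; w_6 = 2; d_6 = 2; h_6 = 3; cx_7 = 4; cy_7 = 6; cz_7 = 6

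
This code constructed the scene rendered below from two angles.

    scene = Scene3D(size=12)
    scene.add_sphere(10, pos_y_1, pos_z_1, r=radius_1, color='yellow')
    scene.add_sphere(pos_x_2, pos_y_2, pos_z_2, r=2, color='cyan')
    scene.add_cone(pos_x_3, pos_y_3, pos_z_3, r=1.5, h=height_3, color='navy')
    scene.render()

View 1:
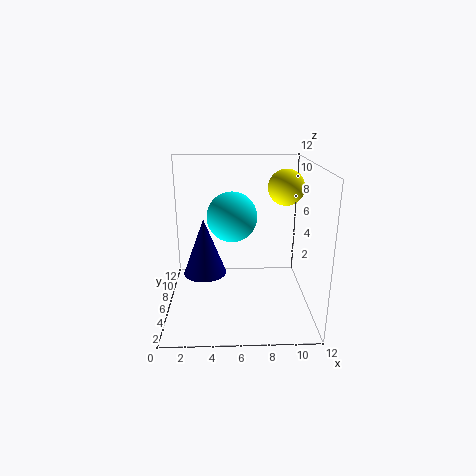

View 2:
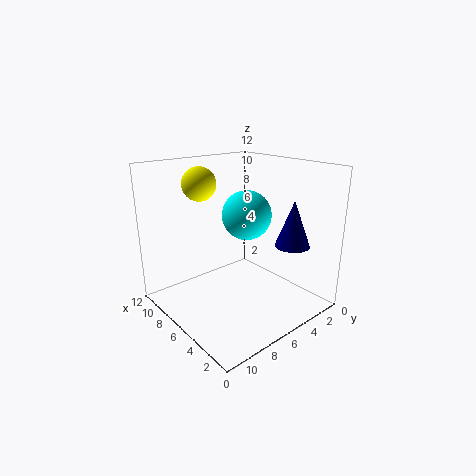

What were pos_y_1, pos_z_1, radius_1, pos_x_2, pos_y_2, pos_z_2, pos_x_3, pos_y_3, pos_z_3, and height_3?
pos_y_1 = 7
pos_z_1 = 10
radius_1 = 1.5
pos_x_2 = 5.5
pos_y_2 = 5.5
pos_z_2 = 8
pos_x_3 = 3.5
pos_y_3 = 2
pos_z_3 = 5
height_3 = 4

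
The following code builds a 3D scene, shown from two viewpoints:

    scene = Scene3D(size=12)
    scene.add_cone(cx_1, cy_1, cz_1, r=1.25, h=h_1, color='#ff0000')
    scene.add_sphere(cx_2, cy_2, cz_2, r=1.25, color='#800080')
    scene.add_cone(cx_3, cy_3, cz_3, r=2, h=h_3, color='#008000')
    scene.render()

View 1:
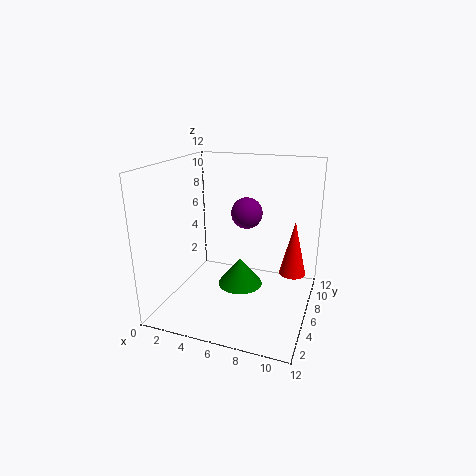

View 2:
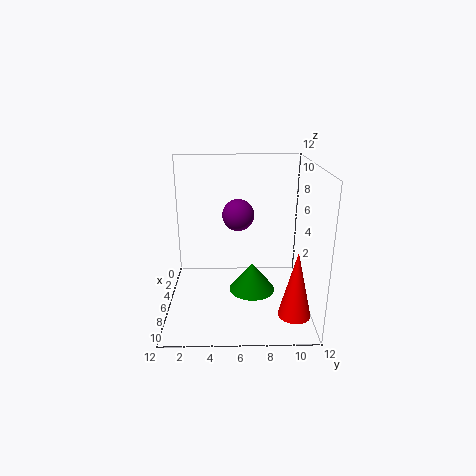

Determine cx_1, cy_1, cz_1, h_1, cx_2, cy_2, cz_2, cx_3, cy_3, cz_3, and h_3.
cx_1 = 10
cy_1 = 10.25
cz_1 = 1.25
h_1 = 5.25
cx_2 = 6.75
cy_2 = 6
cz_2 = 8.25
cx_3 = 5.75
cy_3 = 7.25
cz_3 = 1
h_3 = 2.5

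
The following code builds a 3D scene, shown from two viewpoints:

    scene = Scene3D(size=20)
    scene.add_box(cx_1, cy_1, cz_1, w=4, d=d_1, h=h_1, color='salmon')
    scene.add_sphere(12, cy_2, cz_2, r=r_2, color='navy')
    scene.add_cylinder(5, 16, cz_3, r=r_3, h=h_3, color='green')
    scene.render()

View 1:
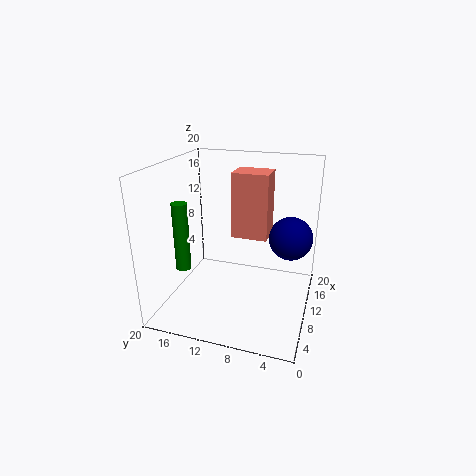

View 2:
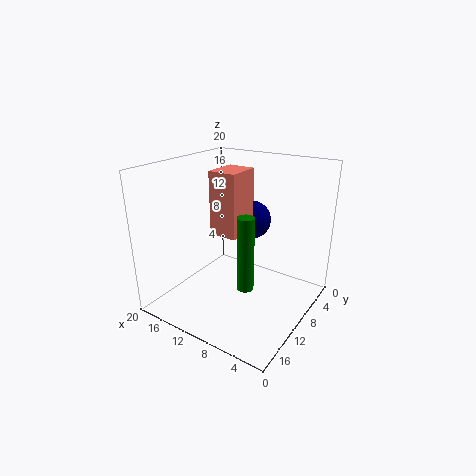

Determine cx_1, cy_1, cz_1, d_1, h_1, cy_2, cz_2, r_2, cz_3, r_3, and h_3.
cx_1 = 10
cy_1 = 6
cz_1 = 10
d_1 = 5
h_1 = 9
cy_2 = 3
cz_2 = 10
r_2 = 3
cz_3 = 7
r_3 = 1
h_3 = 9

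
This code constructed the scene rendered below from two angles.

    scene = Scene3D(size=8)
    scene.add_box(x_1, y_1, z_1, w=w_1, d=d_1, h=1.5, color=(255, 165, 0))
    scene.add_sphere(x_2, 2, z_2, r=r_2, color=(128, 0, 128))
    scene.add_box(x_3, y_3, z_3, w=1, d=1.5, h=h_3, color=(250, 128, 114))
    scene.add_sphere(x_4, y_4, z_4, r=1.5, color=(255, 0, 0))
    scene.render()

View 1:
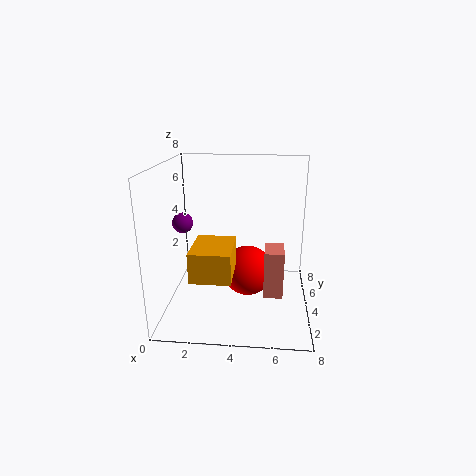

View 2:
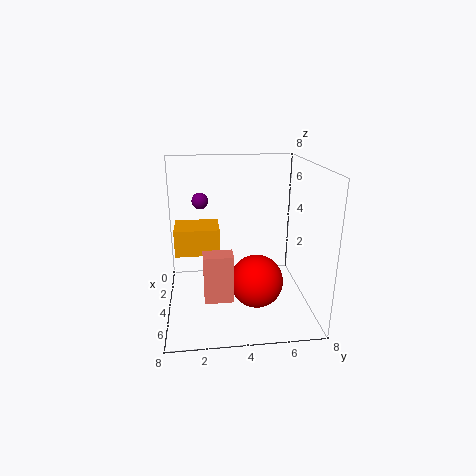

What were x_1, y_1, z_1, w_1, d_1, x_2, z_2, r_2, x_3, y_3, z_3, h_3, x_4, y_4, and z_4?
x_1 = 2; y_1 = 0.5; z_1 = 3; w_1 = 2; d_1 = 2.5; x_2 = 1.5; z_2 = 5.5; r_2 = 0.5; x_3 = 5.5; y_3 = 2; z_3 = 1.5; h_3 = 2.5; x_4 = 4.5; y_4 = 5; z_4 = 1.5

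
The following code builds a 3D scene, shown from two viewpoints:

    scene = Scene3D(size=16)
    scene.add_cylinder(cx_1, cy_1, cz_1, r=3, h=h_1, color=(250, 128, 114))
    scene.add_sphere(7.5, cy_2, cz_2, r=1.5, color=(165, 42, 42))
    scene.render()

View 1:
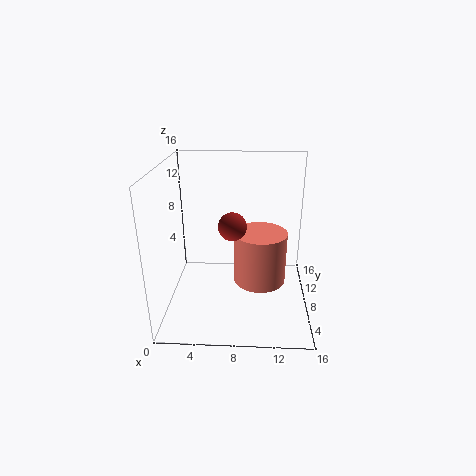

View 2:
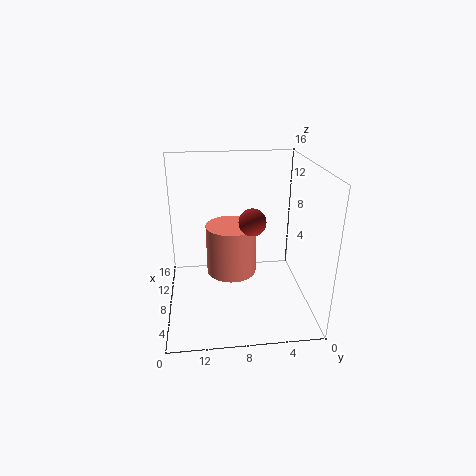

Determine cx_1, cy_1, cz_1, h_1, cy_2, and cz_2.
cx_1 = 10.5; cy_1 = 8.5; cz_1 = 2.5; h_1 = 6; cy_2 = 6.5; cz_2 = 10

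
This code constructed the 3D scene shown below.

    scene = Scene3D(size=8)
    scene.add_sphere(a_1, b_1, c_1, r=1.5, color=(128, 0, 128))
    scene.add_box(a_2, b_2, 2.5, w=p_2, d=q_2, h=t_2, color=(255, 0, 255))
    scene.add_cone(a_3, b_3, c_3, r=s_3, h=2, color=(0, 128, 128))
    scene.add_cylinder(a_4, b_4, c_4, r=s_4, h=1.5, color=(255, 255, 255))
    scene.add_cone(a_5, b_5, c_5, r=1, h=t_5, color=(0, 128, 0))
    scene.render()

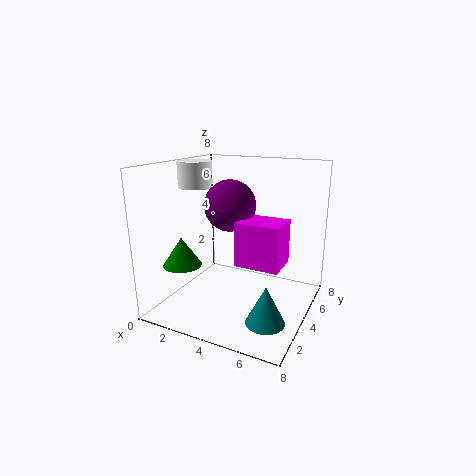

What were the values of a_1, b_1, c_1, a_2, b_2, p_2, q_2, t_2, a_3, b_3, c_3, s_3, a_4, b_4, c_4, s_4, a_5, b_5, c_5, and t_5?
a_1 = 3, b_1 = 5, c_1 = 5.5, a_2 = 4, b_2 = 3.5, p_2 = 2.5, q_2 = 2, t_2 = 2.5, a_3 = 6.5, b_3 = 2, c_3 = 0.5, s_3 = 1, a_4 = 1, b_4 = 4.5, c_4 = 6.5, s_4 = 1, a_5 = 2, b_5 = 1.5, c_5 = 3, t_5 = 1.5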